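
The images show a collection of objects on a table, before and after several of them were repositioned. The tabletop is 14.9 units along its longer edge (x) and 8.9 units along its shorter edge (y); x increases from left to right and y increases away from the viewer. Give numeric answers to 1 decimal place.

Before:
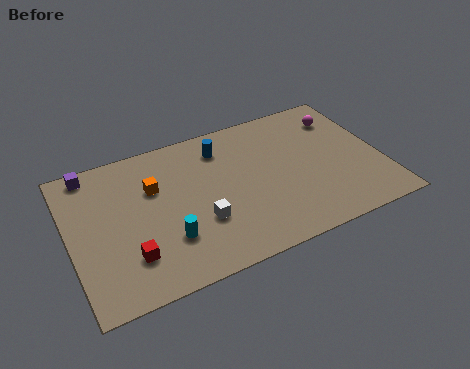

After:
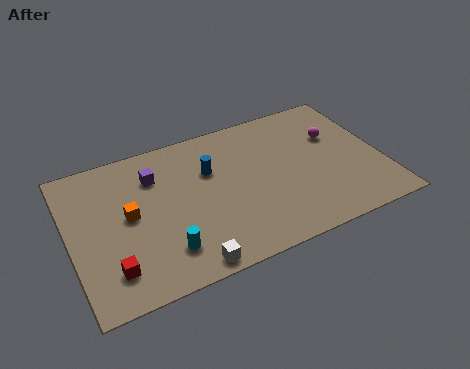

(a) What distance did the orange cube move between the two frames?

1.8

The orange cube moved from about (4.1, 5.9) to (2.8, 4.7), a distance of √(1.3² + 1.2²) ≈ 1.8.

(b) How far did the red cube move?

1.0

The red cube was near (2.6, 2.3) before and (1.7, 1.9) after, so it travelled √(0.9² + 0.4²) ≈ 1.0 units.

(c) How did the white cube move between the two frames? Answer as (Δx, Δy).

(-0.9, -2.2)

The white cube started near (6.0, 3.0) and ended near (5.1, 0.8).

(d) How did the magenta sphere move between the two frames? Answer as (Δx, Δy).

(-0.5, -1.1)

From the two frames, the magenta sphere sits at roughly (13.4, 6.9) before and (12.9, 5.8) after.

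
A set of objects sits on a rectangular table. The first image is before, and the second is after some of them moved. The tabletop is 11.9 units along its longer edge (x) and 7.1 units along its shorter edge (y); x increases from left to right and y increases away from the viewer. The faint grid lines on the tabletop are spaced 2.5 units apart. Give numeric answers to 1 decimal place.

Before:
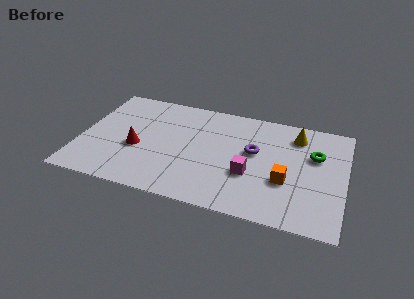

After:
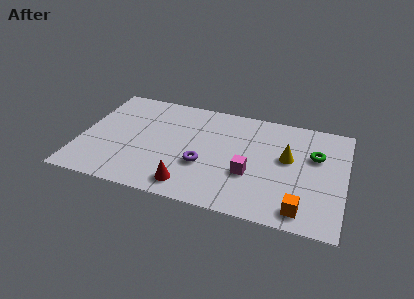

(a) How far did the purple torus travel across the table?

2.7

From (7.8, 4.1) to (5.6, 2.6), the purple torus covered √(2.2² + 1.5²) ≈ 2.7 units.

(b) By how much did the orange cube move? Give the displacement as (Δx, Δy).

(0.8, -1.6)

The orange cube started near (9.3, 2.6) and ended near (10.1, 1.0).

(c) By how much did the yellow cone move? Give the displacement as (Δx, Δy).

(-0.3, -1.6)

From the two frames, the yellow cone sits at roughly (9.6, 5.7) before and (9.3, 4.1) after.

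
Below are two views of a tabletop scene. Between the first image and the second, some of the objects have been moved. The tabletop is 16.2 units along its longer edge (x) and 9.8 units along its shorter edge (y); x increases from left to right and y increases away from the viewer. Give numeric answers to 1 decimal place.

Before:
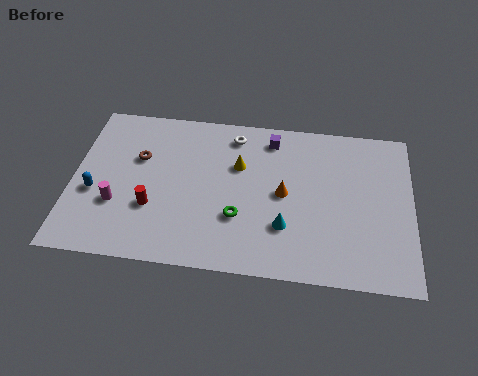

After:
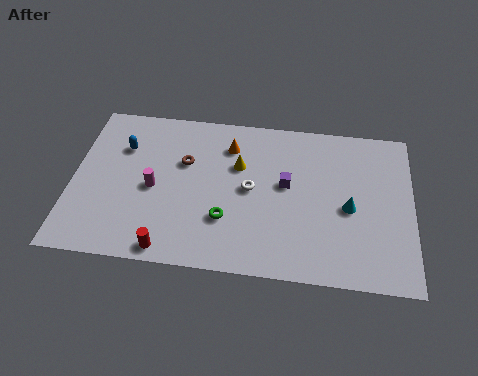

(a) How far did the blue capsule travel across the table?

3.2

From (1.1, 3.9) to (2.3, 6.9), the blue capsule covered √(1.2² + 3.0²) ≈ 3.2 units.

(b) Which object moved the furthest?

the orange cone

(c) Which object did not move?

the yellow cone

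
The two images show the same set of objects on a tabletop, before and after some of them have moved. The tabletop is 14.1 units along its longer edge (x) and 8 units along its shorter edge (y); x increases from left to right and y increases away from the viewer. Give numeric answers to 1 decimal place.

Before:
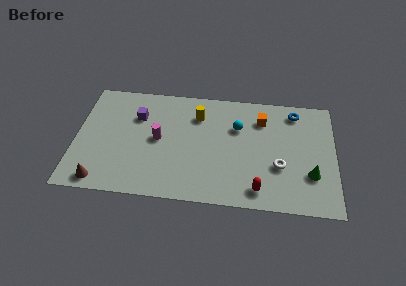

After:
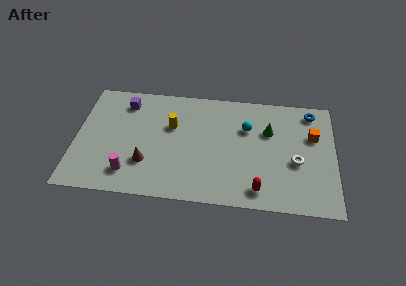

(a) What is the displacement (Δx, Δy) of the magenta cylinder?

(-1.5, -2.5)

The magenta cylinder was at about (4.5, 4.1) and moved to about (3.0, 1.6).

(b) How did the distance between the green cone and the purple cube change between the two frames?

-2.0

Before: roughly 10.0 units apart; after: 8.0. That's 2.0 units closer together.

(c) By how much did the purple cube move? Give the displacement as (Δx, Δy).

(-0.7, 0.9)

The purple cube started near (3.3, 5.6) and ended near (2.6, 6.5).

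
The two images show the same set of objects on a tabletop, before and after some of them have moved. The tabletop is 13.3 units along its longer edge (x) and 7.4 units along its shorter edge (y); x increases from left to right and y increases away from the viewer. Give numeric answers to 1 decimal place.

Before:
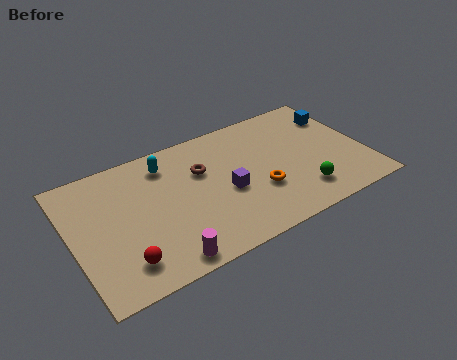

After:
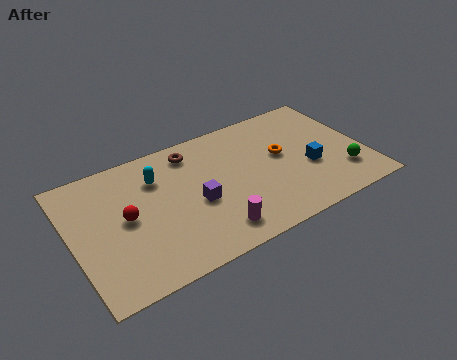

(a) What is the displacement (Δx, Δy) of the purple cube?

(-1.4, 0.0)

The purple cube was at about (6.9, 3.2) and moved to about (5.5, 3.2).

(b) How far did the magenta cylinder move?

2.4

The magenta cylinder moved from about (3.7, 0.8) to (6.0, 1.3), a distance of √(2.3² + 0.5²) ≈ 2.4.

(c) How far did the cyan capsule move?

0.8

The cyan capsule moved from about (4.5, 6.0) to (4.0, 5.4), a distance of √(0.5² + 0.6²) ≈ 0.8.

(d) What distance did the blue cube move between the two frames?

3.2

The blue cube moved from about (12.5, 5.5) to (10.7, 2.9), a distance of √(1.8² + 2.6²) ≈ 3.2.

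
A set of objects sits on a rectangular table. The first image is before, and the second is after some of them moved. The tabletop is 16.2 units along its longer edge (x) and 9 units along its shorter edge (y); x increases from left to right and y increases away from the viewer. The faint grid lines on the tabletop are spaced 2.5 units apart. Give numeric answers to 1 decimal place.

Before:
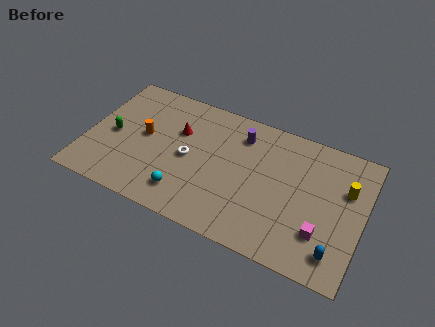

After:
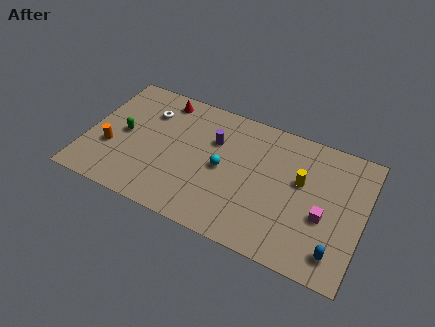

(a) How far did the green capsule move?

0.7

From (1.5, 4.2) to (2.1, 4.5), the green capsule covered √(0.6² + 0.3²) ≈ 0.7 units.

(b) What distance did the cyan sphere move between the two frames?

3.2

The cyan sphere moved from about (6.1, 1.8) to (8.0, 4.4), a distance of √(1.9² + 2.6²) ≈ 3.2.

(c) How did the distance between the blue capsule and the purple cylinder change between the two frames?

+0.6

They were about 8.2 units apart before and 8.8 after — 0.6 units further apart.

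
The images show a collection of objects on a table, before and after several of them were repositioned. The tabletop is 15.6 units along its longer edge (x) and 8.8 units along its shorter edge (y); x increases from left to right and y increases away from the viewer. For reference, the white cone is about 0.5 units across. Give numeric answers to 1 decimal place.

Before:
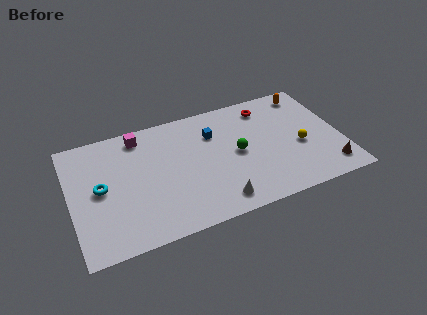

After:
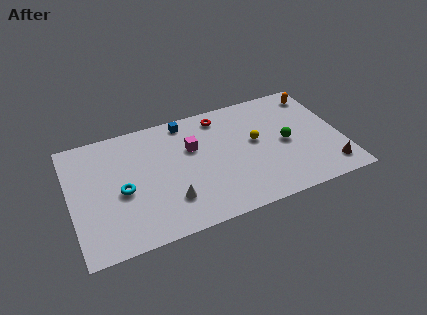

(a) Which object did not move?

the brown cone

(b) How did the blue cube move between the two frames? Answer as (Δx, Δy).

(-1.5, 1.5)

From the two frames, the blue cube sits at roughly (8.4, 6.3) before and (6.9, 7.8) after.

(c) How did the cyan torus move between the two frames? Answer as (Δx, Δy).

(1.2, -0.6)

The cyan torus was at about (1.7, 4.5) and moved to about (2.9, 3.9).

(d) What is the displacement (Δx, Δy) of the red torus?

(-2.7, 0.2)

From the two frames, the red torus sits at roughly (11.6, 7.3) before and (8.9, 7.5) after.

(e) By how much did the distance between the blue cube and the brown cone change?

+2.1

The distance was about 7.8 in the first image and 9.9 in the second, so they moved 2.1 units further apart.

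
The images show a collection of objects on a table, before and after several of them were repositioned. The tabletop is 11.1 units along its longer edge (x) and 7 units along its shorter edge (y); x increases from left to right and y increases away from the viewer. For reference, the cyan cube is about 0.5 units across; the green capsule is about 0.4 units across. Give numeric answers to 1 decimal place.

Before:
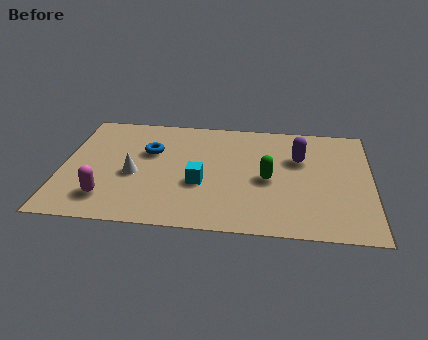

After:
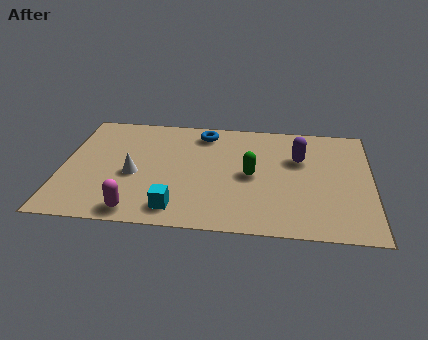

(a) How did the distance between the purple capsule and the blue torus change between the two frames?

-1.7

They were about 5.4 units apart before and 3.7 after — 1.7 units closer together.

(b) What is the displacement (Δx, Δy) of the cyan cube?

(-0.8, -1.6)

The cyan cube started near (5.0, 2.7) and ended near (4.2, 1.1).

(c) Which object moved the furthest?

the blue torus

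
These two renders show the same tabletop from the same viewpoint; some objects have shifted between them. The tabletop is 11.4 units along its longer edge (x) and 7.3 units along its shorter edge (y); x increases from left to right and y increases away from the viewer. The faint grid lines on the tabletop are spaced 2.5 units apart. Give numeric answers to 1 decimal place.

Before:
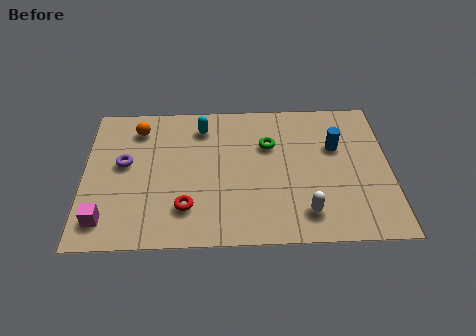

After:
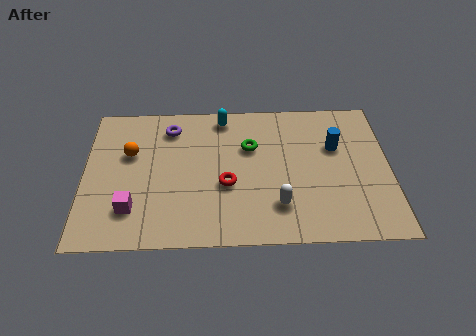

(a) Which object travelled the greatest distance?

the purple torus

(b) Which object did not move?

the blue cylinder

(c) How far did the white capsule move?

1.1

The white capsule was near (8.2, 1.4) before and (7.2, 1.8) after, so it travelled √(1.0² + 0.4²) ≈ 1.1 units.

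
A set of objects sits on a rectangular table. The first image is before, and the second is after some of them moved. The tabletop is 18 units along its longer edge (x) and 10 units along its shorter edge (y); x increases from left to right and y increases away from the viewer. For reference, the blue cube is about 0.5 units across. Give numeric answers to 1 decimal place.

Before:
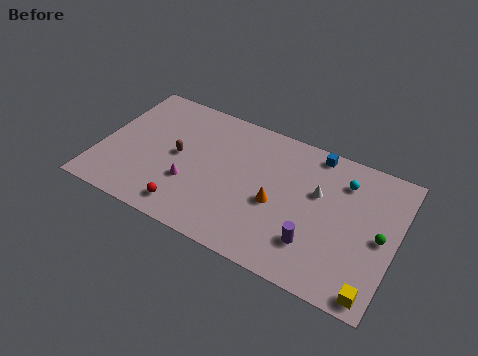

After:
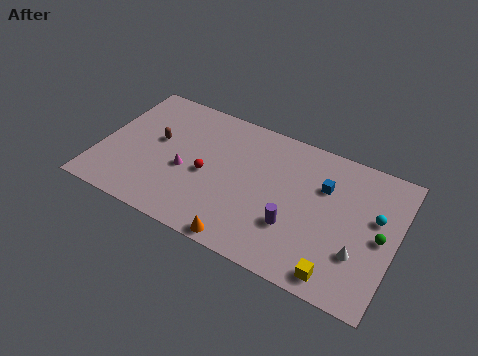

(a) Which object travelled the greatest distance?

the white cone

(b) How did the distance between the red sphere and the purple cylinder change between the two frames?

-2.0

The distance was about 7.7 in the first image and 5.7 in the second, so they moved 2.0 units closer together.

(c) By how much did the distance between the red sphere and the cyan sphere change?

-0.6

They were about 10.8 units apart before and 10.2 after — 0.6 units closer together.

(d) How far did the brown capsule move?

1.5

The brown capsule moved from about (4.7, 5.1) to (3.3, 5.7), a distance of √(1.4² + 0.6²) ≈ 1.5.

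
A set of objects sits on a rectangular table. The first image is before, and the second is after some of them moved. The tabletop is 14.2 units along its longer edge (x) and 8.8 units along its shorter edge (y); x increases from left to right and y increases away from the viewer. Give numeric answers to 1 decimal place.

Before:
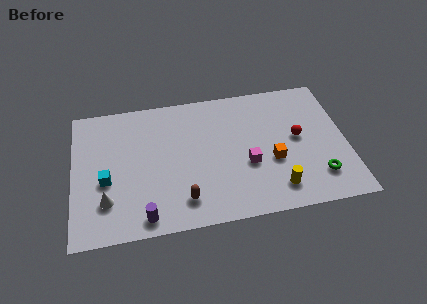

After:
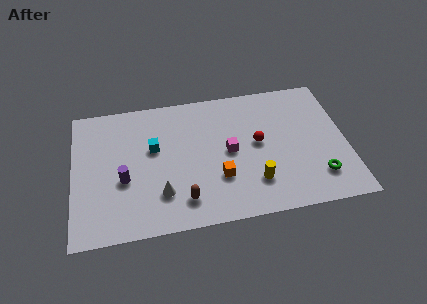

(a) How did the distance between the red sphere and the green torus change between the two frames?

+1.2

Before: roughly 2.8 units apart; after: 4.0. That's 1.2 units further apart.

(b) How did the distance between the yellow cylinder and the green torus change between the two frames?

+1.1

Before: roughly 2.2 units apart; after: 3.3. That's 1.1 units further apart.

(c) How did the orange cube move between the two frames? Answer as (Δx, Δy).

(-2.8, -0.6)

The orange cube was at about (10.3, 3.4) and moved to about (7.5, 2.8).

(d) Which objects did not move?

the brown capsule and the green torus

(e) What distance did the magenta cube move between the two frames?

1.3

From (9.0, 3.4) to (8.1, 4.4), the magenta cube covered √(0.9² + 1.0²) ≈ 1.3 units.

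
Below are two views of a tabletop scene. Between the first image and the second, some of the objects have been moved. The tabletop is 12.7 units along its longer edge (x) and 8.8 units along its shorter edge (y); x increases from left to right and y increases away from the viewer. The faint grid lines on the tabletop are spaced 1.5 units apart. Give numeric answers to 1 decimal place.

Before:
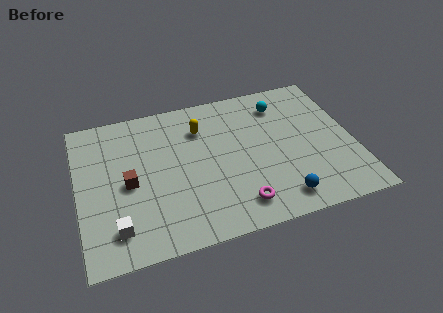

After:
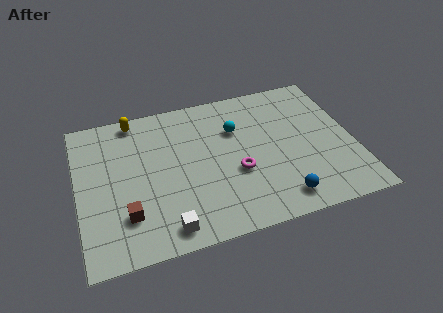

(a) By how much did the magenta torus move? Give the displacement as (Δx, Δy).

(0.1, 1.9)

The magenta torus was at about (7.1, 1.5) and moved to about (7.2, 3.4).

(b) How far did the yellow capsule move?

3.3

From (5.8, 6.5) to (2.8, 7.9), the yellow capsule covered √(3.0² + 1.4²) ≈ 3.3 units.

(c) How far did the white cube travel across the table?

2.3

From (1.6, 1.7) to (3.8, 1.1), the white cube covered √(2.2² + 0.6²) ≈ 2.3 units.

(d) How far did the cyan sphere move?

2.4

The cyan sphere moved from about (9.6, 7.0) to (7.4, 6.0), a distance of √(2.2² + 1.0²) ≈ 2.4.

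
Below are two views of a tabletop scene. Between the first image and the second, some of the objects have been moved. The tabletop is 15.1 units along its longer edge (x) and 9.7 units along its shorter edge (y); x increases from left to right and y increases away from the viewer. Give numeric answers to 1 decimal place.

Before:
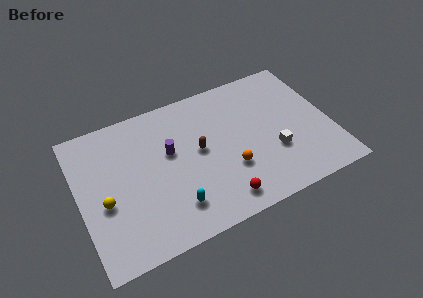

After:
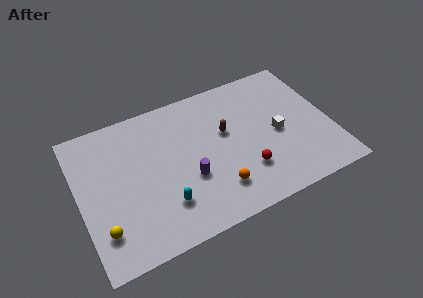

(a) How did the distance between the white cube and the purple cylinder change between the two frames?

-0.9

They were about 6.5 units apart before and 5.6 after — 0.9 units closer together.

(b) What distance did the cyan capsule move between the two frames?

0.6

From (5.3, 2.1) to (4.8, 2.5), the cyan capsule covered √(0.5² + 0.4²) ≈ 0.6 units.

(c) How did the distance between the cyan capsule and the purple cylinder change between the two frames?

-1.8

Before: roughly 3.7 units apart; after: 1.9. That's 1.8 units closer together.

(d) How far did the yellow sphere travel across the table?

1.7

The yellow sphere was near (1.4, 4.0) before and (1.1, 2.3) after, so it travelled √(0.3² + 1.7²) ≈ 1.7 units.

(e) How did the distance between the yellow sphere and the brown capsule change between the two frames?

+2.6

The distance was about 5.9 in the first image and 8.5 in the second, so they moved 2.6 units further apart.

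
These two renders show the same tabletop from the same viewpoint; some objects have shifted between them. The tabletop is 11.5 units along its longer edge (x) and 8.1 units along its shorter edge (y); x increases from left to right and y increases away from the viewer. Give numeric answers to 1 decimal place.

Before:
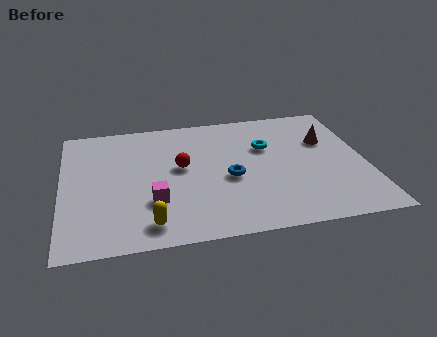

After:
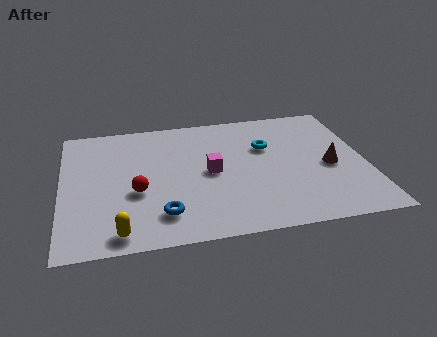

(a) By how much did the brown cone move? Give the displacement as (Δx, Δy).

(0.0, -1.7)

From the two frames, the brown cone sits at roughly (10.1, 5.3) before and (10.1, 3.6) after.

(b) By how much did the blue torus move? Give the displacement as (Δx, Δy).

(-2.6, -1.8)

From the two frames, the blue torus sits at roughly (6.3, 3.5) before and (3.7, 1.7) after.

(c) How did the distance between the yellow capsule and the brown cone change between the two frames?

+0.4

Before: roughly 8.0 units apart; after: 8.4. That's 0.4 units further apart.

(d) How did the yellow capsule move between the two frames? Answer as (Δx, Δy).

(-1.1, -0.3)

The yellow capsule was at about (3.2, 1.2) and moved to about (2.1, 0.9).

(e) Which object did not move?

the cyan torus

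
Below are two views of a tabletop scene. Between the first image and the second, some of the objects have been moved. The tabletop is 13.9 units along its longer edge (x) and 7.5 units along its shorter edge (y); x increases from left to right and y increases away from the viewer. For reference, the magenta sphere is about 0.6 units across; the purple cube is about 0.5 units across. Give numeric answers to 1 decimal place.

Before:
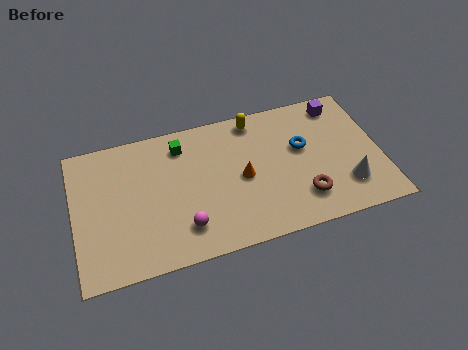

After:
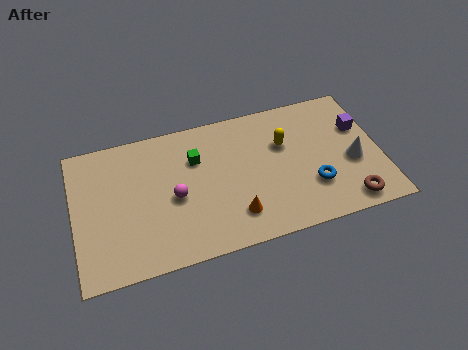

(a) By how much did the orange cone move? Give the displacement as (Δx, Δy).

(-0.5, -1.9)

The orange cone started near (7.6, 3.6) and ended near (7.1, 1.7).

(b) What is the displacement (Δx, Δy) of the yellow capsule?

(1.2, -1.7)

The yellow capsule was at about (8.4, 6.6) and moved to about (9.6, 4.9).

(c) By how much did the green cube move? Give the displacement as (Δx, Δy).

(0.6, -0.9)

The green cube started near (5.0, 6.1) and ended near (5.6, 5.2).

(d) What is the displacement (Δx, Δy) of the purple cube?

(0.8, -1.5)

From the two frames, the purple cube sits at roughly (12.3, 6.4) before and (13.1, 4.9) after.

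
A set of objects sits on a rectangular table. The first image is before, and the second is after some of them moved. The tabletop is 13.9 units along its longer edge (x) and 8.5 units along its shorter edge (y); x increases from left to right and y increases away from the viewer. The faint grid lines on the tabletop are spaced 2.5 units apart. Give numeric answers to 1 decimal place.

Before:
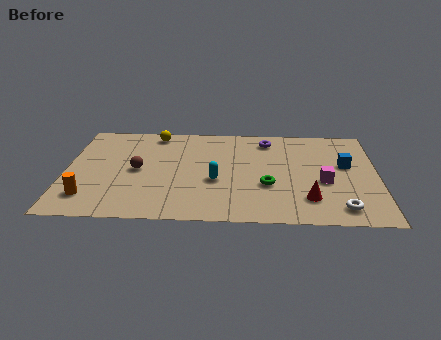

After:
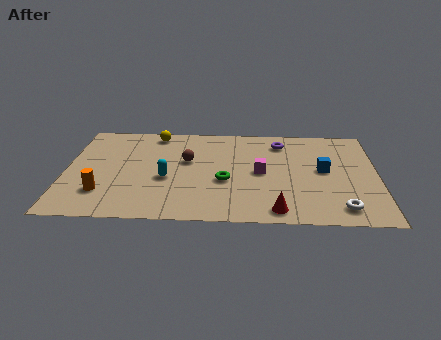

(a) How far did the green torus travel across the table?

1.9

The green torus was near (9.0, 3.1) before and (7.1, 3.4) after, so it travelled √(1.9² + 0.3²) ≈ 1.9 units.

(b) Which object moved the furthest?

the magenta cube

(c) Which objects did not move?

the yellow sphere and the white torus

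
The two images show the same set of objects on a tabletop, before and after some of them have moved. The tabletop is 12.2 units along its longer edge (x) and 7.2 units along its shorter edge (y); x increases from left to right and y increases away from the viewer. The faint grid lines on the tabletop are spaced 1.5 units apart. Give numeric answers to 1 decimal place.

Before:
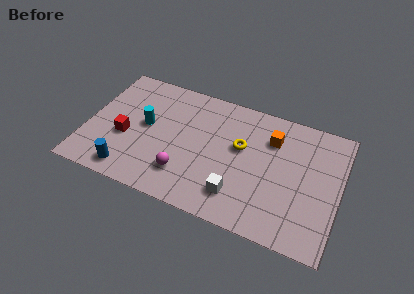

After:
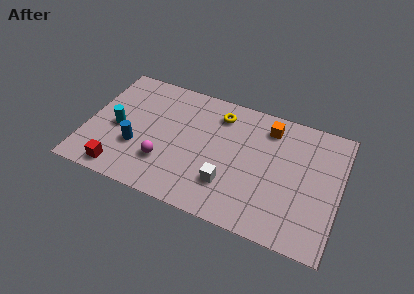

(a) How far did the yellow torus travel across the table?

1.9

From (7.4, 4.3) to (6.2, 5.8), the yellow torus covered √(1.2² + 1.5²) ≈ 1.9 units.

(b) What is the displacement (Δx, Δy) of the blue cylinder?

(0.2, 1.5)

The blue cylinder started near (2.3, 1.0) and ended near (2.5, 2.5).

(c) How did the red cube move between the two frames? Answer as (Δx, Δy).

(0.0, -2.0)

The red cube started near (1.9, 2.9) and ended near (1.9, 0.9).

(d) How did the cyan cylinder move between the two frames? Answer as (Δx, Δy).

(-1.3, -0.6)

The cyan cylinder started near (2.8, 3.9) and ended near (1.5, 3.3).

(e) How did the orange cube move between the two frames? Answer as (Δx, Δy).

(-0.2, 0.6)

From the two frames, the orange cube sits at roughly (8.8, 5.3) before and (8.6, 5.9) after.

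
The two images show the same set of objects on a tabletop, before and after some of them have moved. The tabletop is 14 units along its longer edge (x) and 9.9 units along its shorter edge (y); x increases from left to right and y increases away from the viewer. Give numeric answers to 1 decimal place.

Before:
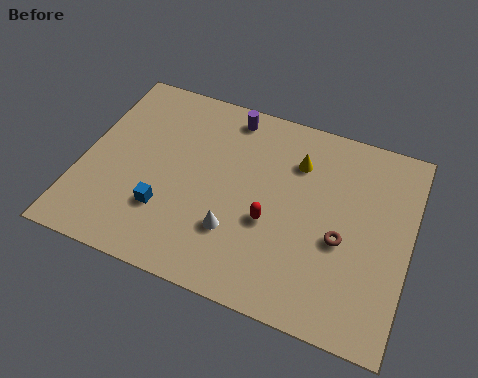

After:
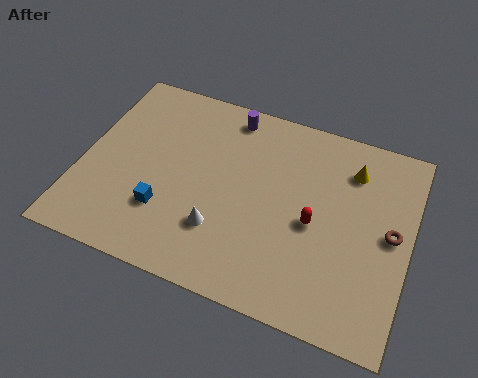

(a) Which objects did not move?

the blue cube and the purple cylinder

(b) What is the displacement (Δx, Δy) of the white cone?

(-0.6, -0.1)

The white cone started near (6.8, 2.9) and ended near (6.2, 2.8).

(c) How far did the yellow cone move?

2.3

From (9.0, 7.3) to (11.3, 7.7), the yellow cone covered √(2.3² + 0.4²) ≈ 2.3 units.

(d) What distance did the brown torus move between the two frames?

2.2

The brown torus moved from about (11.2, 4.1) to (13.2, 5.1), a distance of √(2.0² + 1.0²) ≈ 2.2.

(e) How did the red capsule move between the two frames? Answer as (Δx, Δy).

(1.8, 0.6)

The red capsule was at about (8.2, 3.9) and moved to about (10.0, 4.5).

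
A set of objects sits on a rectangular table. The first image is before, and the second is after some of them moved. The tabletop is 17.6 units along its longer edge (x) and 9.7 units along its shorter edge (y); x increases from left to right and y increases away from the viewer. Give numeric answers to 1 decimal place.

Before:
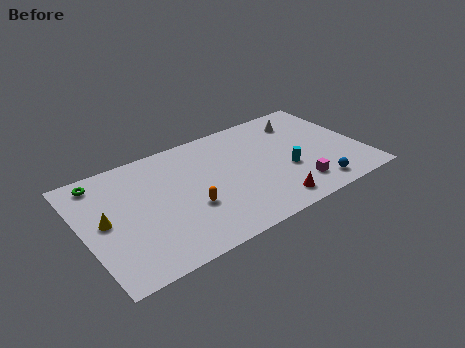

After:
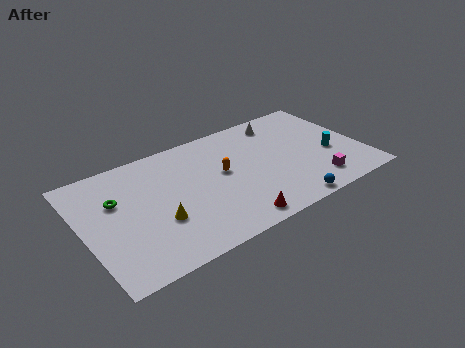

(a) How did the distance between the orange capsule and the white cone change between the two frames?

-3.9

The distance was about 9.0 in the first image and 5.1 in the second, so they moved 3.9 units closer together.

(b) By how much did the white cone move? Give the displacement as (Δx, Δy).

(-1.3, 0.5)

The white cone was at about (14.4, 7.7) and moved to about (13.1, 8.2).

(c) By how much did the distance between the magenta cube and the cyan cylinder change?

+0.8

Before: roughly 1.7 units apart; after: 2.5. That's 0.8 units further apart.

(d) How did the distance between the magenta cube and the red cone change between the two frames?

+3.6

Before: roughly 1.9 units apart; after: 5.5. That's 3.6 units further apart.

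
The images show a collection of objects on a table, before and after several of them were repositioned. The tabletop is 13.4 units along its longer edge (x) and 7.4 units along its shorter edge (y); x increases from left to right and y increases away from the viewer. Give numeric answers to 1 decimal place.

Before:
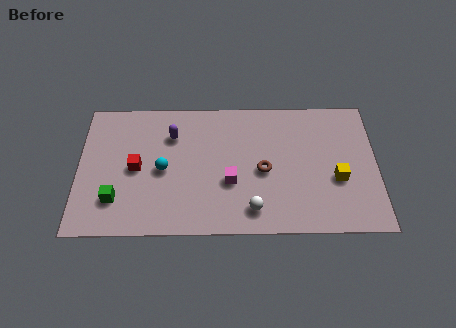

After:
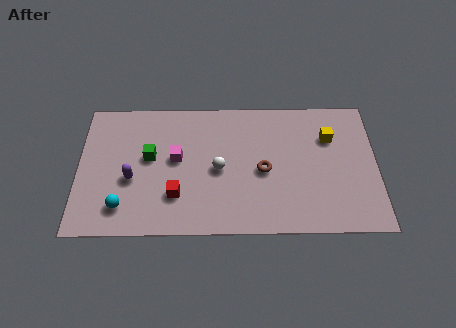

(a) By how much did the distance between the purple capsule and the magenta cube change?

-1.4

Before: roughly 3.7 units apart; after: 2.3. That's 1.4 units closer together.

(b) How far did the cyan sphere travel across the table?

2.7

The cyan sphere moved from about (3.8, 3.5) to (2.0, 1.5), a distance of √(1.8² + 2.0²) ≈ 2.7.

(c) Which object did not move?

the brown torus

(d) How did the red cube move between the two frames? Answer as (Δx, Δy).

(1.8, -1.5)

The red cube started near (2.6, 3.6) and ended near (4.4, 2.1).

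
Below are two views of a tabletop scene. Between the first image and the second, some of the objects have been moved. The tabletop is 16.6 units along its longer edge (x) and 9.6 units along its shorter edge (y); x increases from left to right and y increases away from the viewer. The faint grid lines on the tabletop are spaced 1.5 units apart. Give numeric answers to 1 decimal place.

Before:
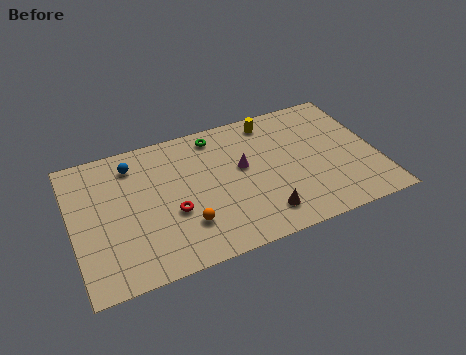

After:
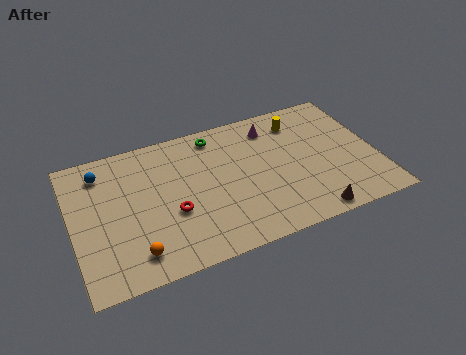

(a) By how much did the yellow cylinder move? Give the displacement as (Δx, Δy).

(1.5, -0.6)

From the two frames, the yellow cylinder sits at roughly (11.2, 8.3) before and (12.7, 7.7) after.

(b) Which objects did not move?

the red torus and the green torus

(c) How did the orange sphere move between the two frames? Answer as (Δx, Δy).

(-2.8, -0.9)

From the two frames, the orange sphere sits at roughly (5.9, 2.6) before and (3.1, 1.7) after.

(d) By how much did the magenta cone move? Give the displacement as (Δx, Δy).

(1.9, 2.3)

The magenta cone was at about (9.3, 5.5) and moved to about (11.2, 7.8).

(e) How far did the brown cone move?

2.7

From (10.0, 1.8) to (12.5, 0.9), the brown cone covered √(2.5² + 0.9²) ≈ 2.7 units.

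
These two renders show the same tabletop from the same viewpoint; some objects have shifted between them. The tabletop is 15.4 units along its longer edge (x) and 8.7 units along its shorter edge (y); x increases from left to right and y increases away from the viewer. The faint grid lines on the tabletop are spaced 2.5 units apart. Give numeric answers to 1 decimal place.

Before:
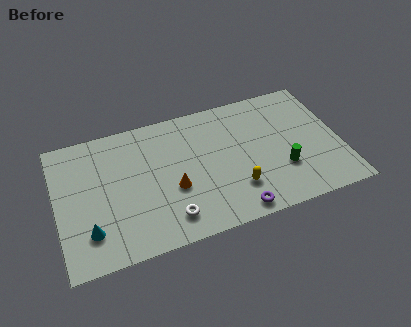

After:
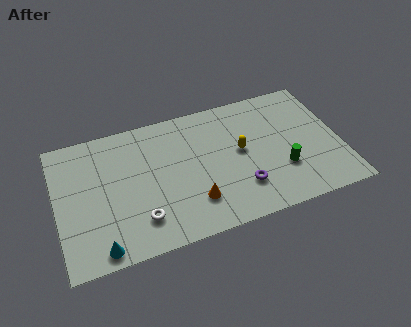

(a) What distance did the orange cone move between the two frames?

1.6

From (6.2, 3.4) to (7.2, 2.2), the orange cone covered √(1.0² + 1.2²) ≈ 1.6 units.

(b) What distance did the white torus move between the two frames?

1.6

From (5.8, 1.6) to (4.3, 2.0), the white torus covered √(1.5² + 0.4²) ≈ 1.6 units.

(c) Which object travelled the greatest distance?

the yellow capsule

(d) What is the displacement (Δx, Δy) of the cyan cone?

(0.5, -1.2)

The cyan cone started near (1.6, 2.1) and ended near (2.1, 0.9).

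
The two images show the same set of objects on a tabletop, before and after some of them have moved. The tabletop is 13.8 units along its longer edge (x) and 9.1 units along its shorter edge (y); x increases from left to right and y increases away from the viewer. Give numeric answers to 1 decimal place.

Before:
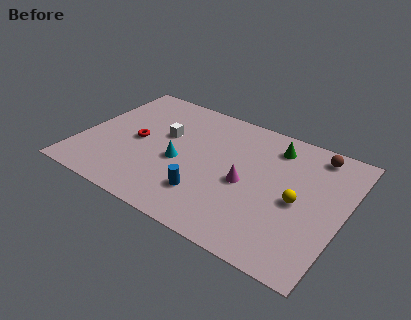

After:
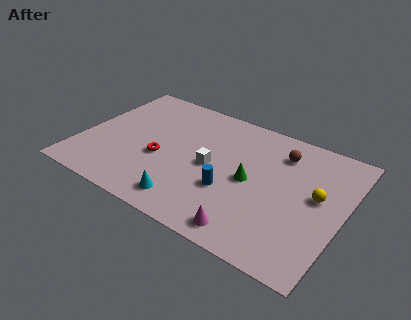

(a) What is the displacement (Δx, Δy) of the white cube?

(2.7, -1.1)

The white cube was at about (4.2, 5.5) and moved to about (6.9, 4.4).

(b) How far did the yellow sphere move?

1.2

From (11.5, 4.2) to (12.4, 5.0), the yellow sphere covered √(0.9² + 0.8²) ≈ 1.2 units.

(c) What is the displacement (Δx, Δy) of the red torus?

(1.4, -0.7)

The red torus was at about (2.9, 4.4) and moved to about (4.3, 3.7).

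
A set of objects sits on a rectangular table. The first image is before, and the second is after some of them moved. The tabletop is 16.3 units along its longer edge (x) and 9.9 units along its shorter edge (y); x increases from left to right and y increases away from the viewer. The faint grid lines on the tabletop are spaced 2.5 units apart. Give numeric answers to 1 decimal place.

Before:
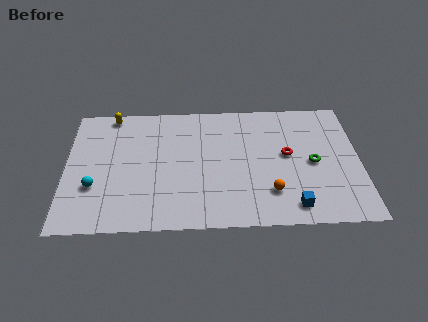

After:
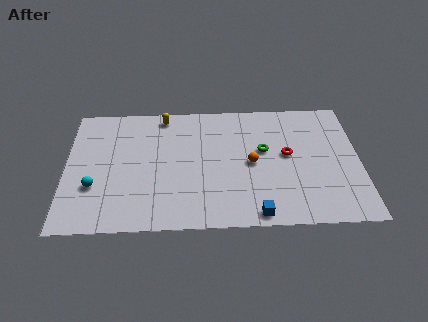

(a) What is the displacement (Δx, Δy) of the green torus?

(-2.7, 1.1)

The green torus started near (13.7, 4.7) and ended near (11.0, 5.8).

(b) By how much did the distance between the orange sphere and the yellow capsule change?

-4.6

They were about 10.9 units apart before and 6.3 after — 4.6 units closer together.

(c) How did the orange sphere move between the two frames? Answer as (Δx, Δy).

(-1.0, 2.3)

The orange sphere was at about (11.3, 2.5) and moved to about (10.3, 4.8).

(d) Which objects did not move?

the red torus and the cyan sphere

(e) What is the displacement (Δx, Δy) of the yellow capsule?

(2.9, -0.2)

From the two frames, the yellow capsule sits at roughly (2.5, 9.0) before and (5.4, 8.8) after.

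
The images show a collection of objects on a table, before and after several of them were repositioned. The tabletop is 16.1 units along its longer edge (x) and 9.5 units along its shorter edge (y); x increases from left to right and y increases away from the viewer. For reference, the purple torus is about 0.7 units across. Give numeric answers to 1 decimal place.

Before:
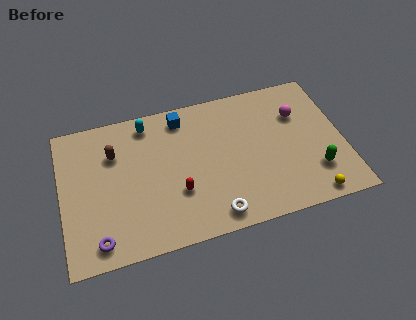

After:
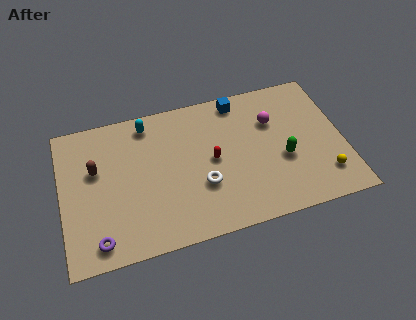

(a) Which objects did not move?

the purple torus and the cyan capsule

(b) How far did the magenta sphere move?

1.5

The magenta sphere was near (13.7, 6.6) before and (12.2, 6.5) after, so it travelled √(1.5² + 0.1²) ≈ 1.5 units.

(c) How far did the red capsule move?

2.6

The red capsule moved from about (6.5, 3.2) to (8.6, 4.8), a distance of √(2.1² + 1.6²) ≈ 2.6.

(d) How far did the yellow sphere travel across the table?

1.5

The yellow sphere moved from about (13.9, 0.9) to (14.8, 2.1), a distance of √(0.9² + 1.2²) ≈ 1.5.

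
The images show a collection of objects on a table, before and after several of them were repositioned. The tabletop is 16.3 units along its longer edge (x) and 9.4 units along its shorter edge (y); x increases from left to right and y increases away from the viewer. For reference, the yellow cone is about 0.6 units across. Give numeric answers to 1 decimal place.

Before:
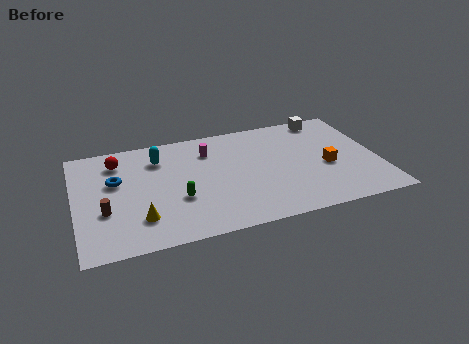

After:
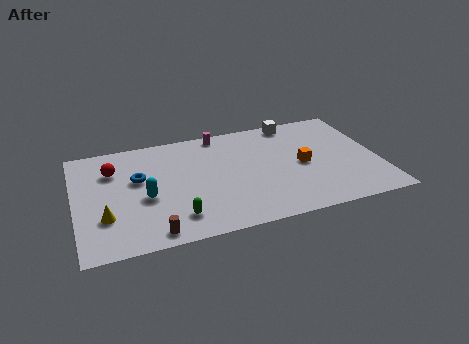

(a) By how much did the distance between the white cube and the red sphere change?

-1.4

They were about 11.5 units apart before and 10.1 after — 1.4 units closer together.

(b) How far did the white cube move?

1.8

The white cube was near (13.9, 8.4) before and (12.1, 8.5) after, so it travelled √(1.8² + 0.1²) ≈ 1.8 units.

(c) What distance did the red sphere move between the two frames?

0.8

From (2.4, 7.5) to (2.1, 6.8), the red sphere covered √(0.3² + 0.7²) ≈ 0.8 units.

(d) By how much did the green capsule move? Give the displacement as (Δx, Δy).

(-0.2, -1.5)

The green capsule started near (5.4, 3.4) and ended near (5.2, 1.9).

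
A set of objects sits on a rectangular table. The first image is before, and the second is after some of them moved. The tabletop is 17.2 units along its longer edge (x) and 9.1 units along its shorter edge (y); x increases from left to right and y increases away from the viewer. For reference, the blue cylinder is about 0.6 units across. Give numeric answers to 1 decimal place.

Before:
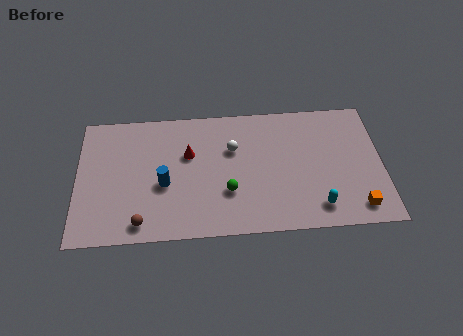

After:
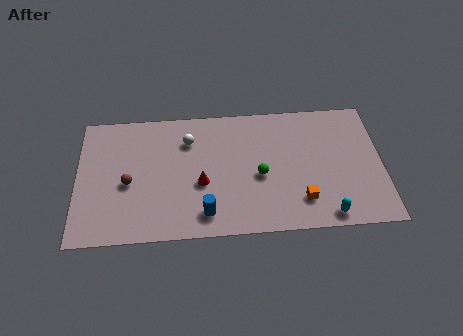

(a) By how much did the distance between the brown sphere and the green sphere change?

+2.2

Before: roughly 5.2 units apart; after: 7.4. That's 2.2 units further apart.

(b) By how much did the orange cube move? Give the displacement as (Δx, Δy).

(-3.1, 0.7)

The orange cube started near (15.7, 1.4) and ended near (12.6, 2.1).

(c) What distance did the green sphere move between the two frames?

2.1

The green sphere moved from about (8.5, 3.0) to (10.3, 4.0), a distance of √(1.8² + 1.0²) ≈ 2.1.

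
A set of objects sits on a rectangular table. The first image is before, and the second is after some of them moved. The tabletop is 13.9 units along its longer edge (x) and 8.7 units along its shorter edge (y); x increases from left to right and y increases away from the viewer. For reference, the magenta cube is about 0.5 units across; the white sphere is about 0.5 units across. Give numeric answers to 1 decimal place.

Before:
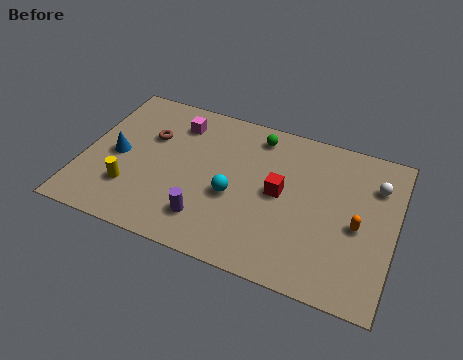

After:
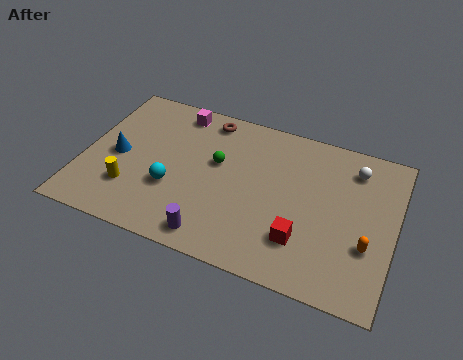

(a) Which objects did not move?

the yellow cylinder and the blue cone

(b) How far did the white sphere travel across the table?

1.2

From (12.9, 6.4) to (11.9, 7.0), the white sphere covered √(1.0² + 0.6²) ≈ 1.2 units.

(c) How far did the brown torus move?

3.1

The brown torus was near (2.8, 5.7) before and (5.2, 7.6) after, so it travelled √(2.4² + 1.9²) ≈ 3.1 units.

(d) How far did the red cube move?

2.5

From (8.8, 4.5) to (10.0, 2.3), the red cube covered √(1.2² + 2.2²) ≈ 2.5 units.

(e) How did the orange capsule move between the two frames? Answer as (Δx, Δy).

(0.5, -0.9)

The orange capsule started near (12.3, 3.9) and ended near (12.8, 3.0).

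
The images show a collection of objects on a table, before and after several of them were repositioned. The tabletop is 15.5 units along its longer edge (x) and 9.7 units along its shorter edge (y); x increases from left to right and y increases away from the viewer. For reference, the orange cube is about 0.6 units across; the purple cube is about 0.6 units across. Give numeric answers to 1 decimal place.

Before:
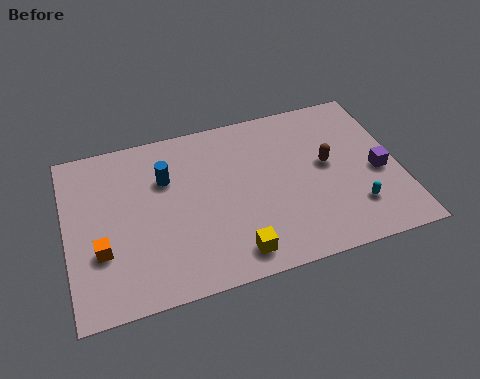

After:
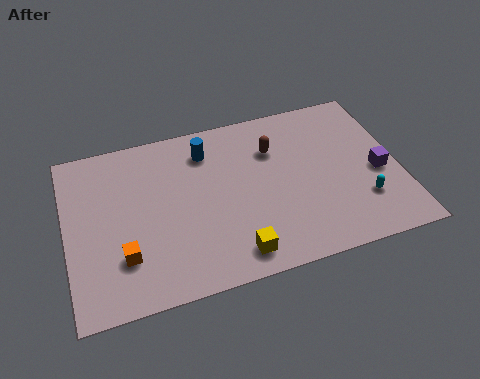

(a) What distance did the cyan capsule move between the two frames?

0.5

The cyan capsule was near (13.2, 2.4) before and (13.6, 2.7) after, so it travelled √(0.4² + 0.3²) ≈ 0.5 units.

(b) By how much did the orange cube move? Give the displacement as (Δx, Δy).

(1.0, -0.6)

From the two frames, the orange cube sits at roughly (1.5, 3.3) before and (2.5, 2.7) after.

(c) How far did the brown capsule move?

2.9

The brown capsule was near (12.2, 5.3) before and (9.8, 6.9) after, so it travelled √(2.4² + 1.6²) ≈ 2.9 units.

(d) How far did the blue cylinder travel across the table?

2.3

From (4.7, 6.6) to (6.7, 7.7), the blue cylinder covered √(2.0² + 1.1²) ≈ 2.3 units.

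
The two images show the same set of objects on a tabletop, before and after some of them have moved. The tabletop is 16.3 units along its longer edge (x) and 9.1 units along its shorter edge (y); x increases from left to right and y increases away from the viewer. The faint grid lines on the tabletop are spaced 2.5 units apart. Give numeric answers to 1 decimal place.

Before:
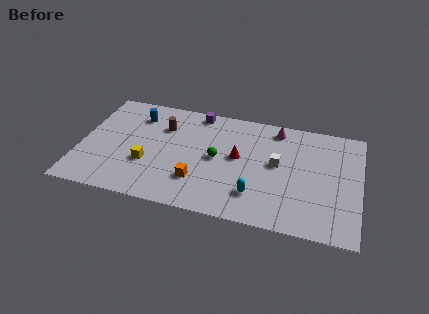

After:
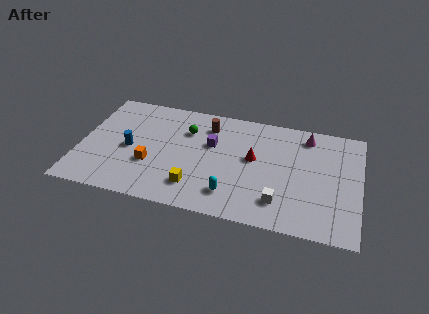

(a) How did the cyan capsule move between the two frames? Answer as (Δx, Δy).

(-1.4, -0.3)

The cyan capsule was at about (10.4, 2.2) and moved to about (9.0, 1.9).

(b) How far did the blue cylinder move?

2.9

The blue cylinder moved from about (3.1, 7.1) to (2.9, 4.2), a distance of √(0.2² + 2.9²) ≈ 2.9.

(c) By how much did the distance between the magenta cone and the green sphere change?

+2.4

Before: roughly 4.7 units apart; after: 7.1. That's 2.4 units further apart.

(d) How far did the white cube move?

3.0

The white cube was near (11.5, 5.0) before and (11.8, 2.0) after, so it travelled √(0.3² + 3.0²) ≈ 3.0 units.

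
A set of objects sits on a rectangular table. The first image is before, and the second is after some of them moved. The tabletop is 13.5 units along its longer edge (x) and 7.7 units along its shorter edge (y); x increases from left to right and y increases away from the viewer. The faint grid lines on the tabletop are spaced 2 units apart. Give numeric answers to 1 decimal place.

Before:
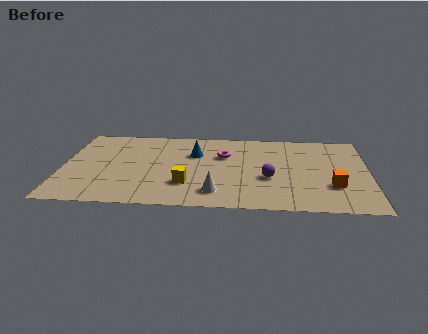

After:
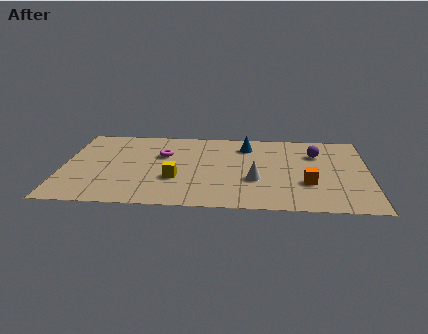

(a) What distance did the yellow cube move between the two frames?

0.7

From (5.5, 2.2) to (5.0, 2.7), the yellow cube covered √(0.5² + 0.5²) ≈ 0.7 units.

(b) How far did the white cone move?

2.1

From (6.8, 1.5) to (8.5, 2.8), the white cone covered √(1.7² + 1.3²) ≈ 2.1 units.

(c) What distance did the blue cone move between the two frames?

2.5

From (5.8, 5.2) to (8.1, 6.1), the blue cone covered √(2.3² + 0.9²) ≈ 2.5 units.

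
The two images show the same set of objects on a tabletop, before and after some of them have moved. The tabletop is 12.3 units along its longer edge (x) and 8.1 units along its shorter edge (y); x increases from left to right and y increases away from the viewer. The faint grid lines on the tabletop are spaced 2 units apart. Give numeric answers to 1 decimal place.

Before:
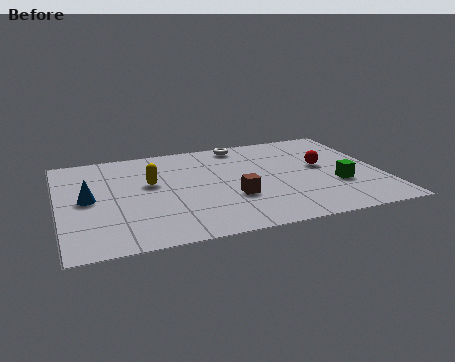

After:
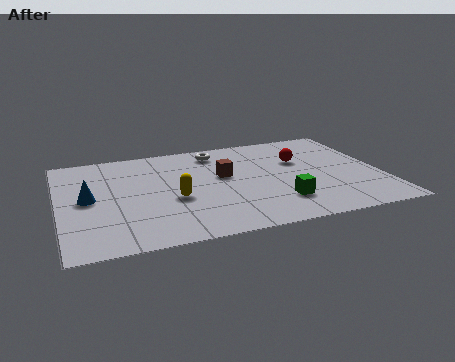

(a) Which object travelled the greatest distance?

the green cube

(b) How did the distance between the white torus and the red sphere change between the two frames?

-0.5

Before: roughly 4.0 units apart; after: 3.5. That's 0.5 units closer together.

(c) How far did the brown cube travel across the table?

1.9

The brown cube was near (6.5, 2.8) before and (6.3, 4.7) after, so it travelled √(0.2² + 1.9²) ≈ 1.9 units.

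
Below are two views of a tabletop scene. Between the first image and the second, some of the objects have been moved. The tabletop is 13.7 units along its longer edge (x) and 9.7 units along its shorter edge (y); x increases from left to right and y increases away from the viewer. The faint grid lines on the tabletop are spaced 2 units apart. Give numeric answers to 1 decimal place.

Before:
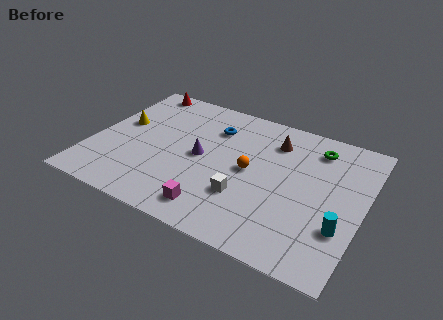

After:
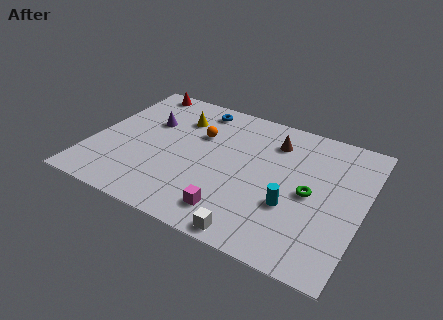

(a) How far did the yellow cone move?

3.2

The yellow cone moved from about (1.2, 5.6) to (4.0, 7.2), a distance of √(2.8² + 1.6²) ≈ 3.2.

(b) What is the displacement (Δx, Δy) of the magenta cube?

(0.9, 0.2)

The magenta cube was at about (6.7, 1.5) and moved to about (7.6, 1.7).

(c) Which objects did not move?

the brown cone and the red cone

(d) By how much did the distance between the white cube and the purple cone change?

+5.2

The distance was about 3.1 in the first image and 8.3 in the second, so they moved 5.2 units further apart.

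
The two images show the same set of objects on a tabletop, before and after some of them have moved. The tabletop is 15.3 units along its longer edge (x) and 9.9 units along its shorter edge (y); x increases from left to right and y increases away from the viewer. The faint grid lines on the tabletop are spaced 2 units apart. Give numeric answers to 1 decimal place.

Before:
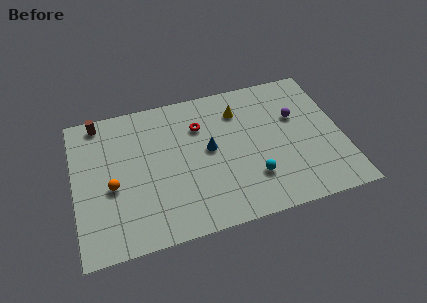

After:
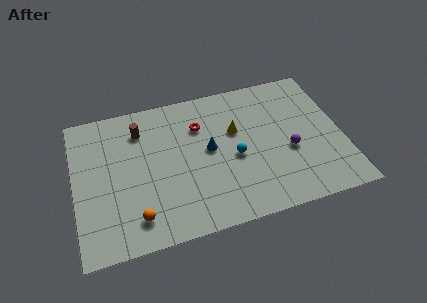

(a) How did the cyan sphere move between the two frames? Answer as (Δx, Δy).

(-0.9, 1.7)

The cyan sphere was at about (10.0, 2.7) and moved to about (9.1, 4.4).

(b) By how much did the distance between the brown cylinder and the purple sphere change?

-2.4

The distance was about 11.5 in the first image and 9.1 in the second, so they moved 2.4 units closer together.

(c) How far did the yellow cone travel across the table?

1.4

From (9.6, 7.6) to (9.3, 6.2), the yellow cone covered √(0.3² + 1.4²) ≈ 1.4 units.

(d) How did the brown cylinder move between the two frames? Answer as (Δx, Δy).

(2.3, -1.2)

The brown cylinder was at about (1.6, 8.9) and moved to about (3.9, 7.7).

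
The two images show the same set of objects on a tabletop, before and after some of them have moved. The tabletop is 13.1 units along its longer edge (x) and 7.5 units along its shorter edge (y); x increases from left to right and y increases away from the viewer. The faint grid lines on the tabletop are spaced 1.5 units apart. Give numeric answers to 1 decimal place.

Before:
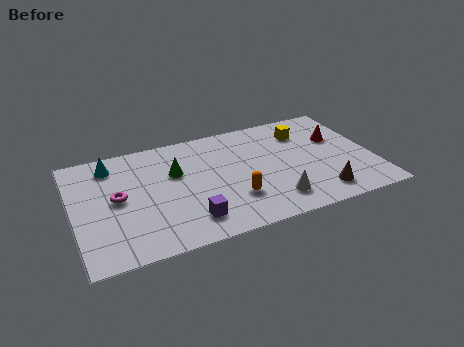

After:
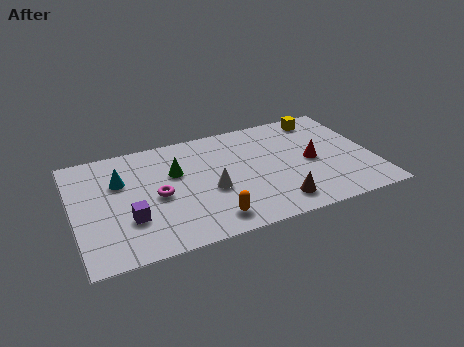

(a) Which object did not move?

the green cone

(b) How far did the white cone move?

3.1

The white cone moved from about (8.5, 1.5) to (5.9, 3.1), a distance of √(2.6² + 1.6²) ≈ 3.1.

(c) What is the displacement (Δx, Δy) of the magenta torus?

(1.7, -0.4)

The magenta torus started near (1.9, 3.9) and ended near (3.6, 3.5).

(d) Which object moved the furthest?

the white cone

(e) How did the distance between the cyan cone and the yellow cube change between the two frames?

+0.7

They were about 8.5 units apart before and 9.2 after — 0.7 units further apart.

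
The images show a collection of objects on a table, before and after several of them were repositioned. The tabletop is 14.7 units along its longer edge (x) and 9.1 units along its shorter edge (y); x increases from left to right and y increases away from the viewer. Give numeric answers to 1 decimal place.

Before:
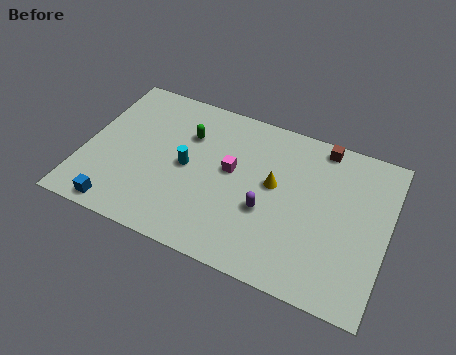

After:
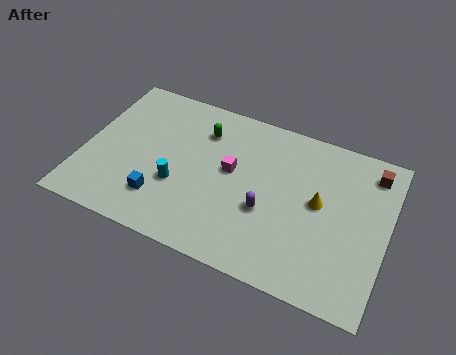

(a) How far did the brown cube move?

2.6

The brown cube was near (11.2, 8.2) before and (13.7, 7.6) after, so it travelled √(2.5² + 0.6²) ≈ 2.6 units.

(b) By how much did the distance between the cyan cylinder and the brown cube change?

+2.8

The distance was about 7.2 in the first image and 10.0 in the second, so they moved 2.8 units further apart.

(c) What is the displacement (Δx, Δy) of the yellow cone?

(2.2, -0.2)

The yellow cone was at about (9.2, 5.1) and moved to about (11.4, 4.9).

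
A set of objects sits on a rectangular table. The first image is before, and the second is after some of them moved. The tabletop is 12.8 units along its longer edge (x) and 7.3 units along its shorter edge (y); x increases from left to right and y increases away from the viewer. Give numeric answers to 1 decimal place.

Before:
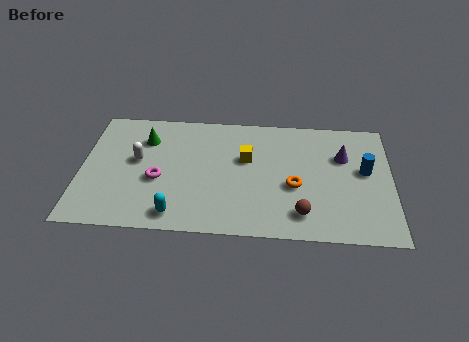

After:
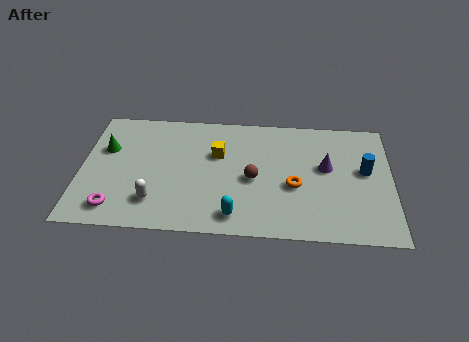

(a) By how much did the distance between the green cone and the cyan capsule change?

+1.9

The distance was about 4.6 in the first image and 6.5 in the second, so they moved 1.9 units further apart.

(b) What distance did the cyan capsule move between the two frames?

2.4

The cyan capsule was near (4.0, 1.0) before and (6.4, 1.1) after, so it travelled √(2.4² + 0.1²) ≈ 2.4 units.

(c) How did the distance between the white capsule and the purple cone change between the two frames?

-1.1

They were about 8.5 units apart before and 7.4 after — 1.1 units closer together.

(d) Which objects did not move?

the orange torus and the blue cylinder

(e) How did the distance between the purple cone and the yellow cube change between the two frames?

+0.5

Before: roughly 4.0 units apart; after: 4.5. That's 0.5 units further apart.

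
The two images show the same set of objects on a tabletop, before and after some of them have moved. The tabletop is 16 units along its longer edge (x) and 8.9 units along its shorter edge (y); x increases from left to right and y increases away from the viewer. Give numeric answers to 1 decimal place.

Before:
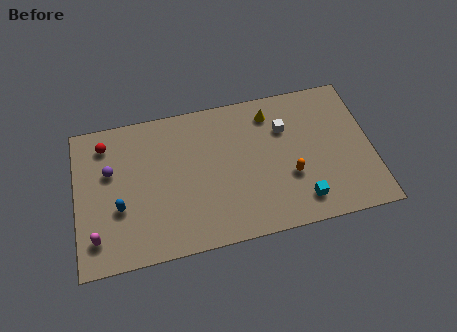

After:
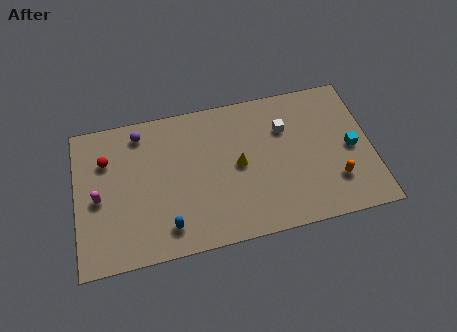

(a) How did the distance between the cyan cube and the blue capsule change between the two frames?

+0.6

Before: roughly 9.8 units apart; after: 10.4. That's 0.6 units further apart.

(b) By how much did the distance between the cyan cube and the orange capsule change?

+0.4

The distance was about 1.7 in the first image and 2.1 in the second, so they moved 0.4 units further apart.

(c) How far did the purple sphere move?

2.6

The purple sphere moved from about (1.9, 5.6) to (3.6, 7.6), a distance of √(1.7² + 2.0²) ≈ 2.6.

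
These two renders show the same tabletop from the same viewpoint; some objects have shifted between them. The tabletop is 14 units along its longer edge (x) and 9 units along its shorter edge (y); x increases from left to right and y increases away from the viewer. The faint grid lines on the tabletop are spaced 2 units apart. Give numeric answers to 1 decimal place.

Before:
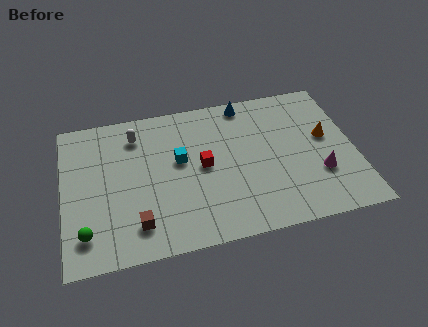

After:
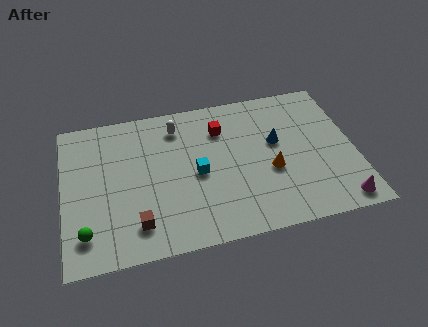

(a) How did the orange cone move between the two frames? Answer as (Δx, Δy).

(-2.8, -1.5)

From the two frames, the orange cone sits at roughly (12.7, 5.1) before and (9.9, 3.6) after.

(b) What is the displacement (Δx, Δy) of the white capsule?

(2.0, 0.1)

From the two frames, the white capsule sits at roughly (3.6, 7.2) before and (5.6, 7.3) after.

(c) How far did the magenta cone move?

2.1

The magenta cone was near (12.2, 2.9) before and (13.0, 1.0) after, so it travelled √(0.8² + 1.9²) ≈ 2.1 units.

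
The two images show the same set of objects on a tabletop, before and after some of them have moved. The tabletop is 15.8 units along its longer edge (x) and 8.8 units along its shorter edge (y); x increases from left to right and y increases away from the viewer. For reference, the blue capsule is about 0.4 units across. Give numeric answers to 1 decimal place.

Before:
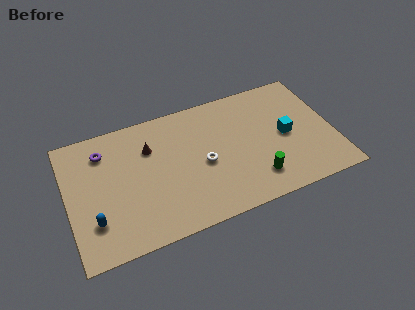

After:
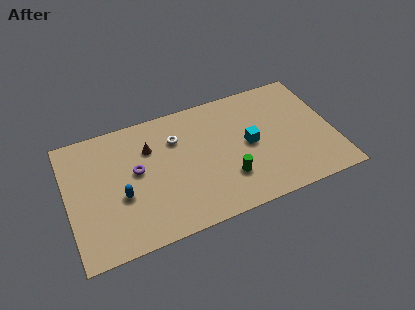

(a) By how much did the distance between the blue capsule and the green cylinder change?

-3.2

They were about 9.5 units apart before and 6.3 after — 3.2 units closer together.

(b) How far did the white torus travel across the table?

2.7

The white torus moved from about (8.0, 4.0) to (6.6, 6.3), a distance of √(1.4² + 2.3²) ≈ 2.7.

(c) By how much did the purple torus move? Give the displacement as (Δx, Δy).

(1.8, -2.0)

The purple torus was at about (2.3, 6.9) and moved to about (4.1, 4.9).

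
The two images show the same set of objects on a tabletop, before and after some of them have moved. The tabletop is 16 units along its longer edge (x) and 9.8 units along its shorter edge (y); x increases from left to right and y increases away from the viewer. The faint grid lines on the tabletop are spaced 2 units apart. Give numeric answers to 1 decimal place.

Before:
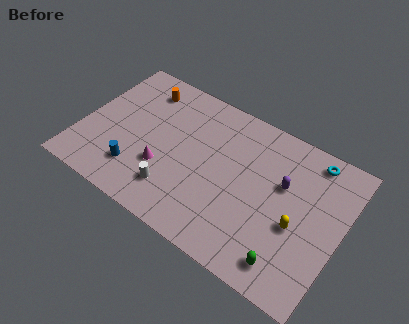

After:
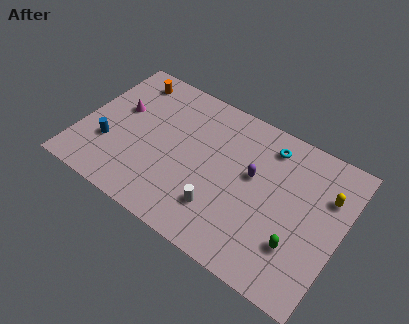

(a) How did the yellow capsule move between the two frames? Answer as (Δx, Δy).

(1.4, 2.8)

The yellow capsule started near (13.5, 4.0) and ended near (14.9, 6.8).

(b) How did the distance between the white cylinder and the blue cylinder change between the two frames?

+4.7

Before: roughly 2.4 units apart; after: 7.1. That's 4.7 units further apart.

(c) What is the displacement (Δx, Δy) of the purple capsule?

(-1.8, -0.4)

The purple capsule started near (12.3, 6.1) and ended near (10.5, 5.7).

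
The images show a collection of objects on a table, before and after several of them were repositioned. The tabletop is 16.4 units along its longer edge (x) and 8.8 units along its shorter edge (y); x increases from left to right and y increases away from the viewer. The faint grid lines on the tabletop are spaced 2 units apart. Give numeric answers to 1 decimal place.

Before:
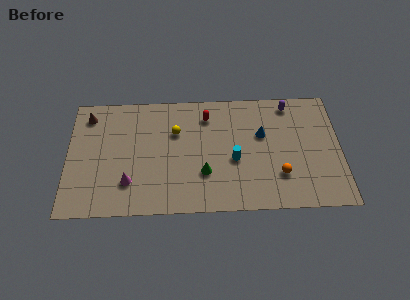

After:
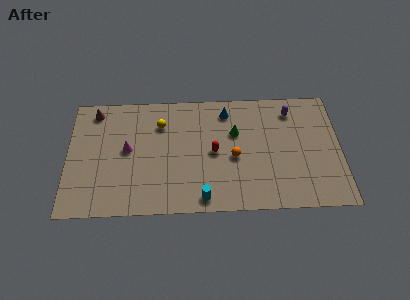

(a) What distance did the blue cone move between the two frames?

2.8

From (11.7, 5.5) to (9.6, 7.3), the blue cone covered √(2.1² + 1.8²) ≈ 2.8 units.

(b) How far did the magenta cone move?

2.4

From (3.7, 2.3) to (3.6, 4.7), the magenta cone covered √(0.1² + 2.4²) ≈ 2.4 units.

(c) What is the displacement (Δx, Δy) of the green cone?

(1.9, 2.9)

The green cone started near (8.2, 2.8) and ended near (10.1, 5.7).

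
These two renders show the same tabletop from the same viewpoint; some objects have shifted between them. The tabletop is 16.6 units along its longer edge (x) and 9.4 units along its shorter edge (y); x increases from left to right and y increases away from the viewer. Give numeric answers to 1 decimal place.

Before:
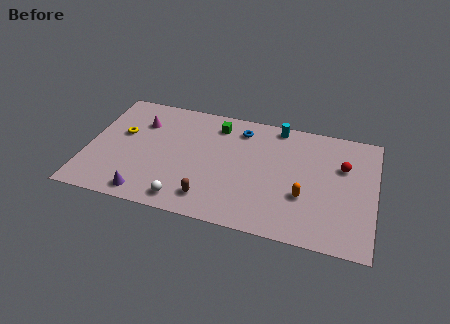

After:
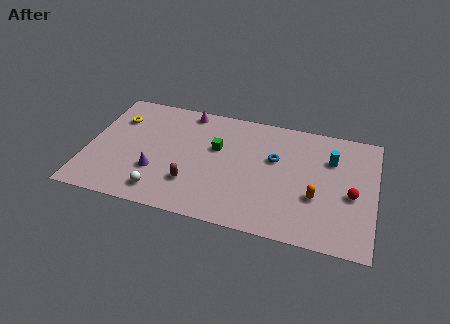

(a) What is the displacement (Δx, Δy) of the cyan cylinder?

(3.2, -1.9)

The cyan cylinder was at about (10.8, 8.5) and moved to about (14.0, 6.6).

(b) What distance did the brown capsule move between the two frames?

1.4

The brown capsule was near (7.3, 1.7) before and (6.2, 2.6) after, so it travelled √(1.1² + 0.9²) ≈ 1.4 units.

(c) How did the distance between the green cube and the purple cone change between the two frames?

-3.2

Before: roughly 7.5 units apart; after: 4.3. That's 3.2 units closer together.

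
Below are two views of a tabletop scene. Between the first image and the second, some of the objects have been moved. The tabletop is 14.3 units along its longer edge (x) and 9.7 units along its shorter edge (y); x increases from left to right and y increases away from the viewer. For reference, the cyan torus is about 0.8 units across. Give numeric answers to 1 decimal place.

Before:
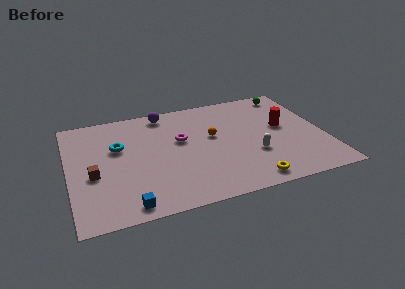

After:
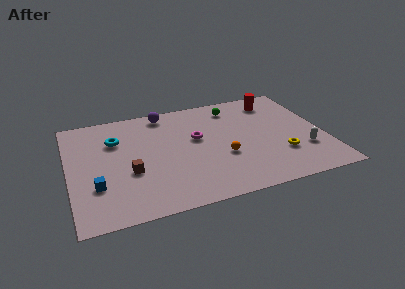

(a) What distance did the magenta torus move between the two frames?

0.9

From (6.3, 5.8) to (7.2, 5.7), the magenta torus covered √(0.9² + 0.1²) ≈ 0.9 units.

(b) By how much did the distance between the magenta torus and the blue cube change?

+0.6

Before: roughly 5.8 units apart; after: 6.4. That's 0.6 units further apart.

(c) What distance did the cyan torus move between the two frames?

0.7

From (2.8, 6.1) to (2.7, 6.8), the cyan torus covered √(0.1² + 0.7²) ≈ 0.7 units.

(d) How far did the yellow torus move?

2.7

The yellow torus moved from about (9.7, 1.1) to (11.7, 2.9), a distance of √(2.0² + 1.8²) ≈ 2.7.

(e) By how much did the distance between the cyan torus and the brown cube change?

+0.6

Before: roughly 2.6 units apart; after: 3.2. That's 0.6 units further apart.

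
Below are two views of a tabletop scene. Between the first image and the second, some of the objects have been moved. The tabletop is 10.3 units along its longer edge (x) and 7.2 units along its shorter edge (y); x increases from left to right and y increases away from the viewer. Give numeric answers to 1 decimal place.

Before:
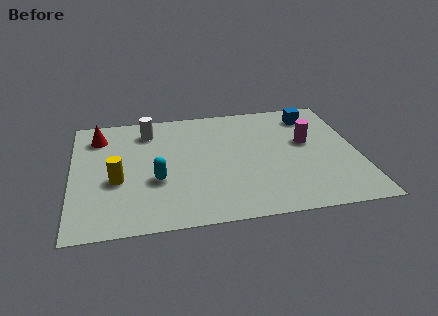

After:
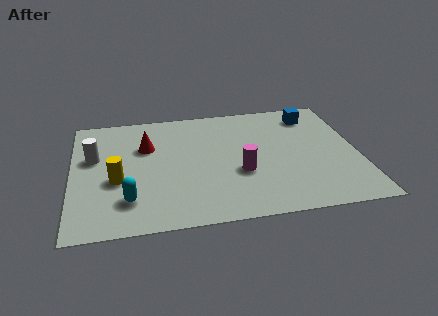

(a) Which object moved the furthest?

the magenta cylinder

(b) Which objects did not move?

the yellow cylinder and the blue cube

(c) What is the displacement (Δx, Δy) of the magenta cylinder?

(-2.5, -1.5)

The magenta cylinder was at about (8.5, 4.2) and moved to about (6.0, 2.7).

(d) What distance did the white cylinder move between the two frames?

2.4

The white cylinder was near (2.8, 5.8) before and (0.8, 4.4) after, so it travelled √(2.0² + 1.4²) ≈ 2.4 units.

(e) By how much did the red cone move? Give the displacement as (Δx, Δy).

(1.7, -0.9)

The red cone started near (1.0, 5.7) and ended near (2.7, 4.8).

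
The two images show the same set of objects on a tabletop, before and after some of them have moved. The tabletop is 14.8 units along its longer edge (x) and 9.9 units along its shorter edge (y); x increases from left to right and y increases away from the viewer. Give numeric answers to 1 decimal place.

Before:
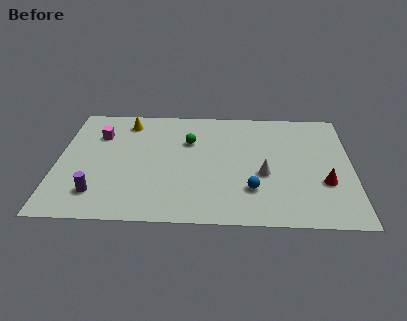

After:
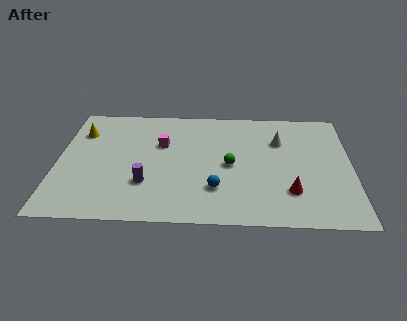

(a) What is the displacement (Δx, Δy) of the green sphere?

(2.1, -2.0)

The green sphere started near (6.6, 6.7) and ended near (8.7, 4.7).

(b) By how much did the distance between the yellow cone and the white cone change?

+1.9

Before: roughly 8.2 units apart; after: 10.1. That's 1.9 units further apart.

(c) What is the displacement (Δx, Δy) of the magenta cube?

(3.2, -0.7)

The magenta cube was at about (2.0, 7.1) and moved to about (5.2, 6.4).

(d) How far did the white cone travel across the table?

3.0

From (10.4, 4.0) to (11.2, 6.9), the white cone covered √(0.8² + 2.9²) ≈ 3.0 units.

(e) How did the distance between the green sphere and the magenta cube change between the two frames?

-0.7

They were about 4.6 units apart before and 3.9 after — 0.7 units closer together.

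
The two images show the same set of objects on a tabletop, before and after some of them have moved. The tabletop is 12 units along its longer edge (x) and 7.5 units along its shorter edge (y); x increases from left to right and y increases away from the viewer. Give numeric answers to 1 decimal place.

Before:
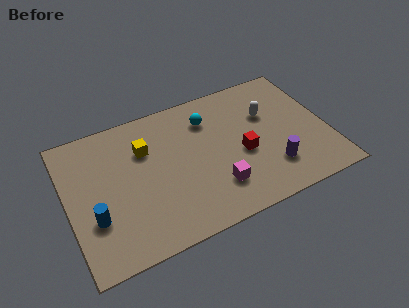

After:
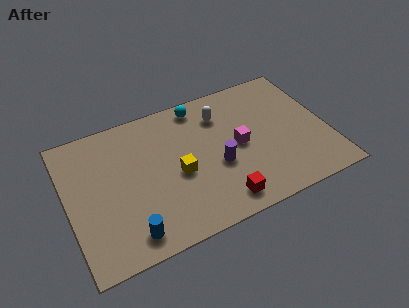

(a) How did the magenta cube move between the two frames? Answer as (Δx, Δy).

(1.3, 1.8)

The magenta cube started near (6.6, 1.9) and ended near (7.9, 3.7).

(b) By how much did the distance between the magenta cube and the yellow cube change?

-1.5

They were about 4.4 units apart before and 2.9 after — 1.5 units closer together.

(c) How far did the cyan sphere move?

0.9

From (6.7, 5.7) to (6.4, 6.6), the cyan sphere covered √(0.3² + 0.9²) ≈ 0.9 units.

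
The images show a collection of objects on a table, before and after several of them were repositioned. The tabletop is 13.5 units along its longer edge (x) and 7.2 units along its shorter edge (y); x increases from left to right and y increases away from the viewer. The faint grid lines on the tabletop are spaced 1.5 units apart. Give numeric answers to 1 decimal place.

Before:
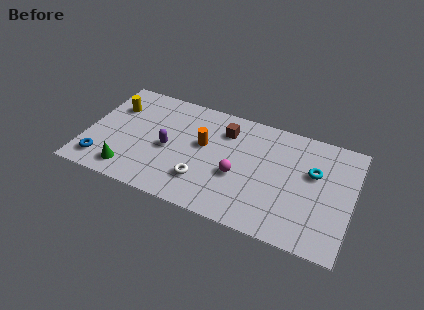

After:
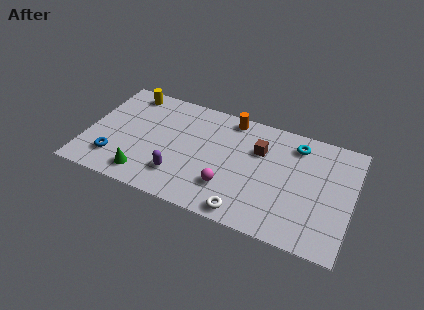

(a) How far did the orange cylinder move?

2.5

The orange cylinder was near (5.9, 4.2) before and (7.1, 6.4) after, so it travelled √(1.2² + 2.2²) ≈ 2.5 units.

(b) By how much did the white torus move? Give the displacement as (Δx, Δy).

(2.3, -1.1)

The white torus started near (6.1, 1.9) and ended near (8.4, 0.8).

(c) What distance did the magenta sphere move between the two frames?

1.0

The magenta sphere was near (7.8, 2.9) before and (7.4, 2.0) after, so it travelled √(0.4² + 0.9²) ≈ 1.0 units.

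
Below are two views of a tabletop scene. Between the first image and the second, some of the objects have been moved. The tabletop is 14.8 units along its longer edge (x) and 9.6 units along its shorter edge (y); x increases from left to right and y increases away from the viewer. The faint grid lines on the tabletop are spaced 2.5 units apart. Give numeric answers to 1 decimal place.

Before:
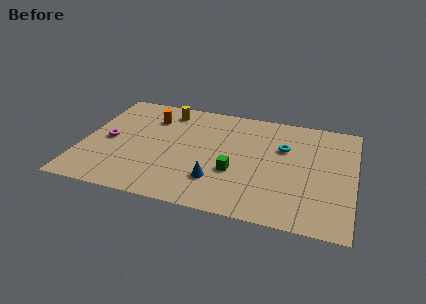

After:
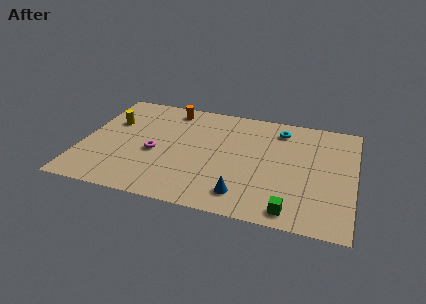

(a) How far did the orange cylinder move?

1.5

The orange cylinder was near (3.5, 7.2) before and (4.5, 8.3) after, so it travelled √(1.0² + 1.1²) ≈ 1.5 units.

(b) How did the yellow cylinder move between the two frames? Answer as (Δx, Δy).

(-2.9, -1.8)

The yellow cylinder started near (4.3, 8.1) and ended near (1.4, 6.3).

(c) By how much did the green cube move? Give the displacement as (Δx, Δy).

(3.2, -2.4)

From the two frames, the green cube sits at roughly (8.4, 3.5) before and (11.6, 1.1) after.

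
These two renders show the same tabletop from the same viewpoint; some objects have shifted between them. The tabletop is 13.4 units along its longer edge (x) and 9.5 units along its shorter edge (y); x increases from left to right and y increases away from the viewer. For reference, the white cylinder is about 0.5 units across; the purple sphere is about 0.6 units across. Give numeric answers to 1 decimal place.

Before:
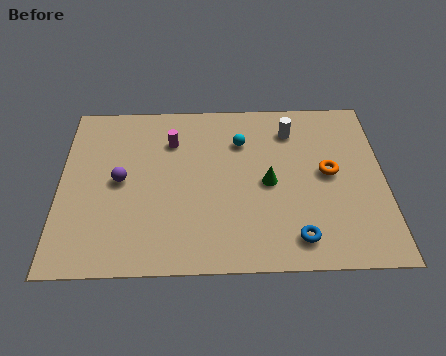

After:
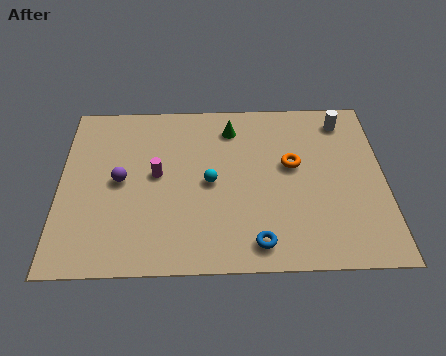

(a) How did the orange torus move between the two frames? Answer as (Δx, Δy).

(-1.5, 0.5)

The orange torus was at about (11.1, 5.0) and moved to about (9.6, 5.5).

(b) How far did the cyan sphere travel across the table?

2.6

The cyan sphere was near (7.5, 6.9) before and (6.2, 4.6) after, so it travelled √(1.3² + 2.3²) ≈ 2.6 units.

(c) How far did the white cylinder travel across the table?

2.3

The white cylinder moved from about (9.6, 7.5) to (11.8, 8.0), a distance of √(2.2² + 0.5²) ≈ 2.3.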